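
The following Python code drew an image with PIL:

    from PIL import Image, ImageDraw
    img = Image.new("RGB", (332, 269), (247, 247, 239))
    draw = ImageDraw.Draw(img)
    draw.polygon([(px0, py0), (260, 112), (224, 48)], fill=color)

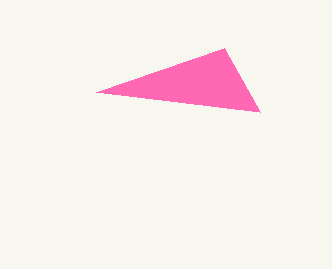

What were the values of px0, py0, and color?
px0 = 96; py0 = 92; color = 'hotpink'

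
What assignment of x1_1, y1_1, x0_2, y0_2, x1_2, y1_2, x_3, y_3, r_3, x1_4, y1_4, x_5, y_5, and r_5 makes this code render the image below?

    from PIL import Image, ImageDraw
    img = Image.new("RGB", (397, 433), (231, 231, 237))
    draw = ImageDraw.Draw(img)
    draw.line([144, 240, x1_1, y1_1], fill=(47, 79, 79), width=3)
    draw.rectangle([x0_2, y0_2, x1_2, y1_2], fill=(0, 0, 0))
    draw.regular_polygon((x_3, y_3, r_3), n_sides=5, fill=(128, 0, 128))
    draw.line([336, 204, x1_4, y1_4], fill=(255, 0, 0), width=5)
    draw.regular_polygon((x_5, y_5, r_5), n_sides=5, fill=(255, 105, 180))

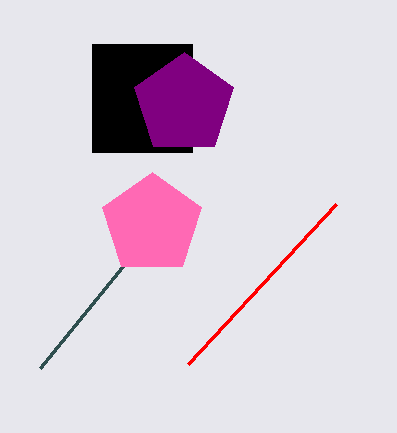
x1_1 = 40, y1_1 = 368, x0_2 = 92, y0_2 = 44, x1_2 = 192, y1_2 = 152, x_3 = 184, y_3 = 104, r_3 = 52, x1_4 = 188, y1_4 = 364, x_5 = 152, y_5 = 224, r_5 = 52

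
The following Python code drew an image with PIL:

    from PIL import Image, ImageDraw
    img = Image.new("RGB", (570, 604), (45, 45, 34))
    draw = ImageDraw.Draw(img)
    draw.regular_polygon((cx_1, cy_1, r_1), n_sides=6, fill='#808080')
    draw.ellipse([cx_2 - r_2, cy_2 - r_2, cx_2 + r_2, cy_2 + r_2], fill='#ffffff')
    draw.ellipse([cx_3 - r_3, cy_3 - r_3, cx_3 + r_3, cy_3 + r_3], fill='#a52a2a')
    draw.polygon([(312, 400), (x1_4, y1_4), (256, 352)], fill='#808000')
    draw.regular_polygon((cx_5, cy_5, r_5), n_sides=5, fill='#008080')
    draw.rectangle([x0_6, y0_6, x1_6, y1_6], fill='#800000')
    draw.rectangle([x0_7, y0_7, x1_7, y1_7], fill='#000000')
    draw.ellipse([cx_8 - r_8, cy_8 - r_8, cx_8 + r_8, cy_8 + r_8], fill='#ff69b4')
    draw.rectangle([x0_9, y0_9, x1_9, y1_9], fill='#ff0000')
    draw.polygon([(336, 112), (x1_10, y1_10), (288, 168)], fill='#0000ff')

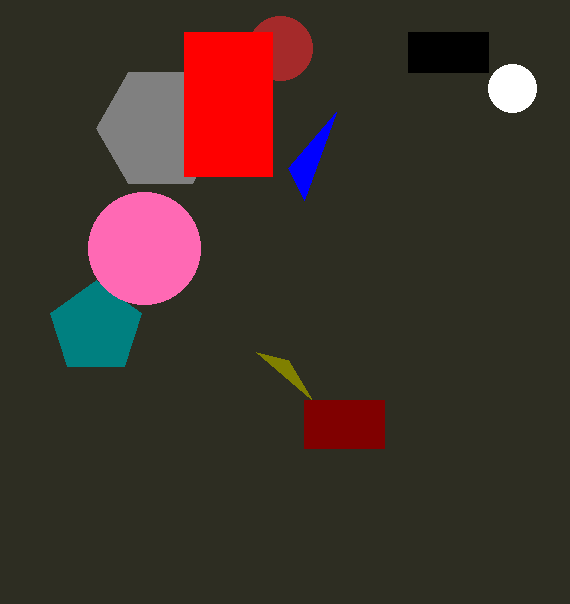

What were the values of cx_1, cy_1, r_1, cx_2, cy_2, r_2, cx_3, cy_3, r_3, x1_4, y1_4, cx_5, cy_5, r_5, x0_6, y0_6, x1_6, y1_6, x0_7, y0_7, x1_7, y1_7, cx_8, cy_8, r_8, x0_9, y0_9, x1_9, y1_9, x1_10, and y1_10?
cx_1 = 160
cy_1 = 128
r_1 = 64
cx_2 = 512
cy_2 = 88
r_2 = 24
cx_3 = 280
cy_3 = 48
r_3 = 32
x1_4 = 288
y1_4 = 360
cx_5 = 96
cy_5 = 328
r_5 = 48
x0_6 = 304
y0_6 = 400
x1_6 = 384
y1_6 = 448
x0_7 = 408
y0_7 = 32
x1_7 = 488
y1_7 = 72
cx_8 = 144
cy_8 = 248
r_8 = 56
x0_9 = 184
y0_9 = 32
x1_9 = 272
y1_9 = 176
x1_10 = 304
y1_10 = 200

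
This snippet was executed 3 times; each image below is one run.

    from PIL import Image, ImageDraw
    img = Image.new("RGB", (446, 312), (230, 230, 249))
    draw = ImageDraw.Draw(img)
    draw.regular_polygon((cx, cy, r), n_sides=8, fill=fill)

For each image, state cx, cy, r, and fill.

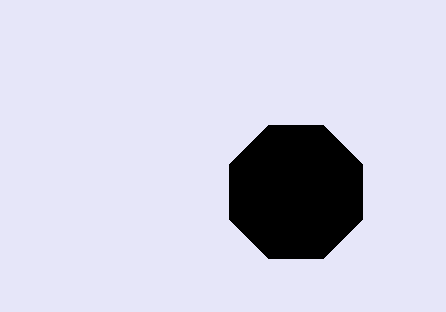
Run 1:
cx = 296
cy = 192
r = 72
fill = 'black'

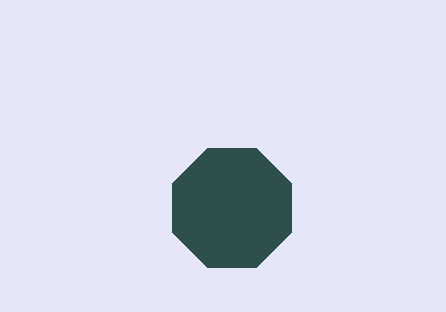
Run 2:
cx = 232, cy = 208, r = 64, fill = 'darkslategray'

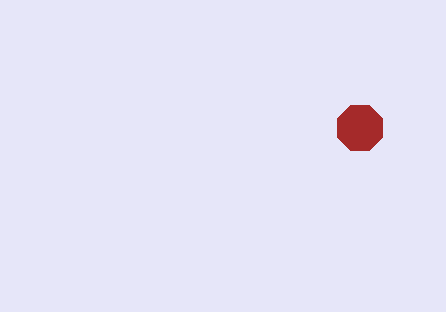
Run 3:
cx = 360, cy = 128, r = 24, fill = 'brown'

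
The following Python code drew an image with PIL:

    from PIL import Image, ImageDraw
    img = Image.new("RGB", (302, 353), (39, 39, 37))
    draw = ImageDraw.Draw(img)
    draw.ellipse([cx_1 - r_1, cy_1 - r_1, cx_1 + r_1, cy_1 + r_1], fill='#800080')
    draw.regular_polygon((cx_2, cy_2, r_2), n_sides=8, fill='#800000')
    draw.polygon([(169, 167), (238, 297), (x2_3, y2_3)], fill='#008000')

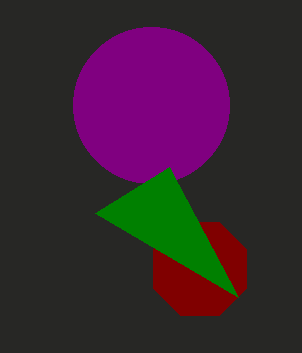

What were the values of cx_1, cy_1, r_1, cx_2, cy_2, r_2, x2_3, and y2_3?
cx_1 = 151; cy_1 = 105; r_1 = 78; cx_2 = 200; cy_2 = 269; r_2 = 50; x2_3 = 95; y2_3 = 213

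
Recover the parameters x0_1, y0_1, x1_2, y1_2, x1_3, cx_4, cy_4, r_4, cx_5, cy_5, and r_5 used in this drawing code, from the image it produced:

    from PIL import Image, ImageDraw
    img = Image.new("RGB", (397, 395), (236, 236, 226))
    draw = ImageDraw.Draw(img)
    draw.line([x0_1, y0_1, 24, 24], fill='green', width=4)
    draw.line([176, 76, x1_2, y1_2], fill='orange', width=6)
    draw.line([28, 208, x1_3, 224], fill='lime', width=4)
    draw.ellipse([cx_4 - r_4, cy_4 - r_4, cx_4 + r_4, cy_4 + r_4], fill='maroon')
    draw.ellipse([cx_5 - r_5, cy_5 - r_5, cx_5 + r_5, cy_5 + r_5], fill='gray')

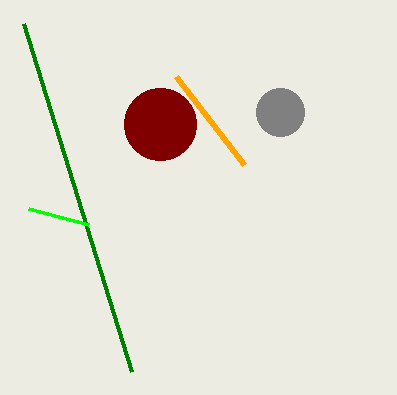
x0_1 = 132, y0_1 = 372, x1_2 = 244, y1_2 = 164, x1_3 = 88, cx_4 = 160, cy_4 = 124, r_4 = 36, cx_5 = 280, cy_5 = 112, r_5 = 24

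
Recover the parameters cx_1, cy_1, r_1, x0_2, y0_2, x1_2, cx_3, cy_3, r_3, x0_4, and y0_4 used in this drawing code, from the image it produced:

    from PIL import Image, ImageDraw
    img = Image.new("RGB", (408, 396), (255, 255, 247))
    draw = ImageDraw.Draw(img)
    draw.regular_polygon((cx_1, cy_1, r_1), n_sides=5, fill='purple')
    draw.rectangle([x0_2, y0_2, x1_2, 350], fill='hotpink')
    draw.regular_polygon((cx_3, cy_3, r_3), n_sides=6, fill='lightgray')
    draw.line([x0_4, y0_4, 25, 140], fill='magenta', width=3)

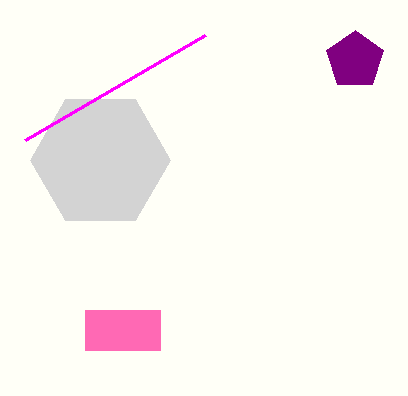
cx_1 = 355
cy_1 = 60
r_1 = 30
x0_2 = 85
y0_2 = 310
x1_2 = 160
cx_3 = 100
cy_3 = 160
r_3 = 70
x0_4 = 205
y0_4 = 35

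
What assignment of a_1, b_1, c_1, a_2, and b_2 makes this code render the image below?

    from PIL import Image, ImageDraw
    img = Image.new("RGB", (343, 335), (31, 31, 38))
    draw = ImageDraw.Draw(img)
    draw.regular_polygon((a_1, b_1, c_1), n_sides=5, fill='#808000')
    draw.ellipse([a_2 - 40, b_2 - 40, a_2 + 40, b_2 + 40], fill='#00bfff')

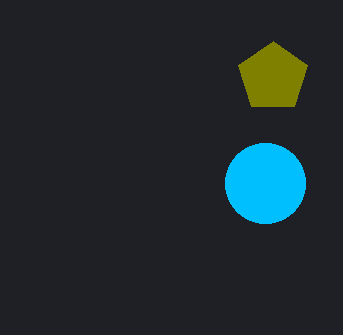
a_1 = 273
b_1 = 77
c_1 = 36
a_2 = 265
b_2 = 183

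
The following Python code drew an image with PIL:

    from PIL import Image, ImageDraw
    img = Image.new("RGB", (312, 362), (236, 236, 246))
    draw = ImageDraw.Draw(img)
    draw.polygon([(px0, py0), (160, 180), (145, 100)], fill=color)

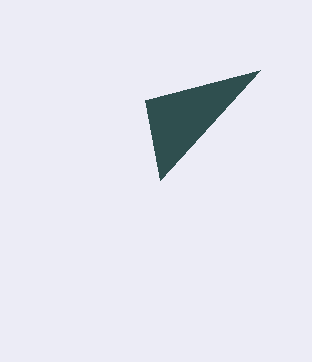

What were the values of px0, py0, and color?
px0 = 260; py0 = 70; color = 'darkslategray'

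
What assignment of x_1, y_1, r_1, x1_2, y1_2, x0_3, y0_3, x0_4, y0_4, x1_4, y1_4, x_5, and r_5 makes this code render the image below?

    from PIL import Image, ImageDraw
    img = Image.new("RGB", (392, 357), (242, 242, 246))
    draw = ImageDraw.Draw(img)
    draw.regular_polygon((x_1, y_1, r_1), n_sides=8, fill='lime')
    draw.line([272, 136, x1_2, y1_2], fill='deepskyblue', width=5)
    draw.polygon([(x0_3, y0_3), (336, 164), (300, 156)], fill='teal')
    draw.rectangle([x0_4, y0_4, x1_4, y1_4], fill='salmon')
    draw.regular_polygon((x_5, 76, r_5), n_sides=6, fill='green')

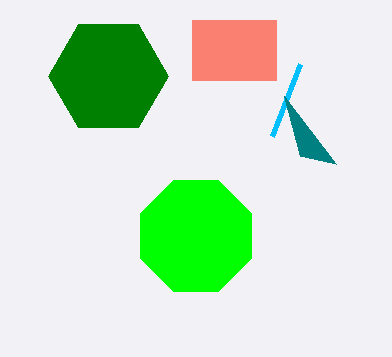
x_1 = 196
y_1 = 236
r_1 = 60
x1_2 = 300
y1_2 = 64
x0_3 = 284
y0_3 = 96
x0_4 = 192
y0_4 = 20
x1_4 = 276
y1_4 = 80
x_5 = 108
r_5 = 60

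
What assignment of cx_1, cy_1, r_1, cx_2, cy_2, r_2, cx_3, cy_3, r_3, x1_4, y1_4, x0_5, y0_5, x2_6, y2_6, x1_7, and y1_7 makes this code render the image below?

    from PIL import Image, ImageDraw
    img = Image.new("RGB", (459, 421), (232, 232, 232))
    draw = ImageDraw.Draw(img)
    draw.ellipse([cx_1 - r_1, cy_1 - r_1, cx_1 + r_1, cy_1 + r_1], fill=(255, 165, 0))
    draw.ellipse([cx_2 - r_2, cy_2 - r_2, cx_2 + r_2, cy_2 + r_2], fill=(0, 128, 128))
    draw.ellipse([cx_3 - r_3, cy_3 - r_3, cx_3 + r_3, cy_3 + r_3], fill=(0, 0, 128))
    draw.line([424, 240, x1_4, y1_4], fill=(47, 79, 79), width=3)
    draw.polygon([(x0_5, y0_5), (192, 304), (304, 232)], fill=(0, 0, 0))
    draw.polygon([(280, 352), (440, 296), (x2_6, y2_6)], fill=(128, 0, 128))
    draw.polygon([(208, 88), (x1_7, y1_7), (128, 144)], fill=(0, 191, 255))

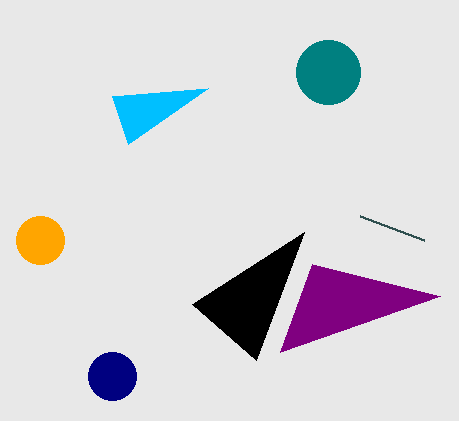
cx_1 = 40; cy_1 = 240; r_1 = 24; cx_2 = 328; cy_2 = 72; r_2 = 32; cx_3 = 112; cy_3 = 376; r_3 = 24; x1_4 = 360; y1_4 = 216; x0_5 = 256; y0_5 = 360; x2_6 = 312; y2_6 = 264; x1_7 = 112; y1_7 = 96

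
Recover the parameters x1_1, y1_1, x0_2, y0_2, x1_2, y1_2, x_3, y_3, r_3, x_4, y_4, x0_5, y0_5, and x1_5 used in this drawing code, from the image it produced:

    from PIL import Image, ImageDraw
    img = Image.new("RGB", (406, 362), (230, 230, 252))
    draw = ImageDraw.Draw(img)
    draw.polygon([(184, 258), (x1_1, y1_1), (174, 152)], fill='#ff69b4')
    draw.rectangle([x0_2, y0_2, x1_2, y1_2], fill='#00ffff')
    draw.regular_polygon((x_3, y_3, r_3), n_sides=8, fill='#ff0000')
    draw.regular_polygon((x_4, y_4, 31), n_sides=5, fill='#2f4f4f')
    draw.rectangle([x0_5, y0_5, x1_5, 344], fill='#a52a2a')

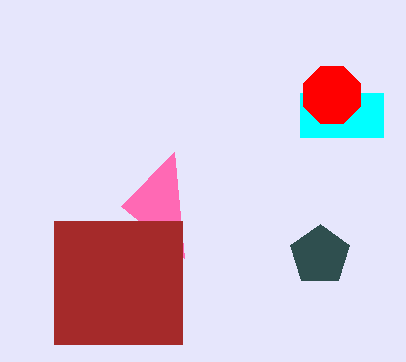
x1_1 = 121; y1_1 = 206; x0_2 = 300; y0_2 = 93; x1_2 = 383; y1_2 = 137; x_3 = 332; y_3 = 95; r_3 = 31; x_4 = 320; y_4 = 255; x0_5 = 54; y0_5 = 221; x1_5 = 182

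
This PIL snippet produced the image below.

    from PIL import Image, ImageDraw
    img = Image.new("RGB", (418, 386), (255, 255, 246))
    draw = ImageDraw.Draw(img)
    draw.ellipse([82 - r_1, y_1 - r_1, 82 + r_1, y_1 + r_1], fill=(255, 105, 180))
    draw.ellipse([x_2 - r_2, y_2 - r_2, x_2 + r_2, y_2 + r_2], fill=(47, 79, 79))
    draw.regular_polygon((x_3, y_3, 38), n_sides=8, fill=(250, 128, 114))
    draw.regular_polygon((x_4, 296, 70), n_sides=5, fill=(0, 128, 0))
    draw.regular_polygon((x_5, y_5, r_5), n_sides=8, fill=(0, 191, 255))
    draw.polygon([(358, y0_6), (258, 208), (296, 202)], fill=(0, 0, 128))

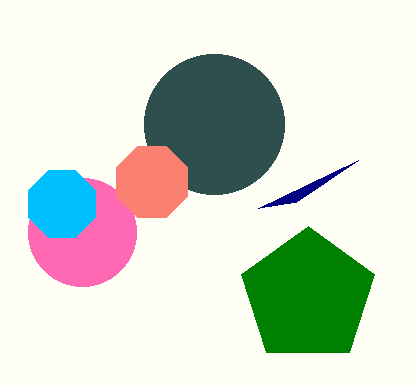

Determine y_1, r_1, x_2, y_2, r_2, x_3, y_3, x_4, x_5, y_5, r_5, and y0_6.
y_1 = 232; r_1 = 54; x_2 = 214; y_2 = 124; r_2 = 70; x_3 = 152; y_3 = 182; x_4 = 308; x_5 = 62; y_5 = 204; r_5 = 36; y0_6 = 160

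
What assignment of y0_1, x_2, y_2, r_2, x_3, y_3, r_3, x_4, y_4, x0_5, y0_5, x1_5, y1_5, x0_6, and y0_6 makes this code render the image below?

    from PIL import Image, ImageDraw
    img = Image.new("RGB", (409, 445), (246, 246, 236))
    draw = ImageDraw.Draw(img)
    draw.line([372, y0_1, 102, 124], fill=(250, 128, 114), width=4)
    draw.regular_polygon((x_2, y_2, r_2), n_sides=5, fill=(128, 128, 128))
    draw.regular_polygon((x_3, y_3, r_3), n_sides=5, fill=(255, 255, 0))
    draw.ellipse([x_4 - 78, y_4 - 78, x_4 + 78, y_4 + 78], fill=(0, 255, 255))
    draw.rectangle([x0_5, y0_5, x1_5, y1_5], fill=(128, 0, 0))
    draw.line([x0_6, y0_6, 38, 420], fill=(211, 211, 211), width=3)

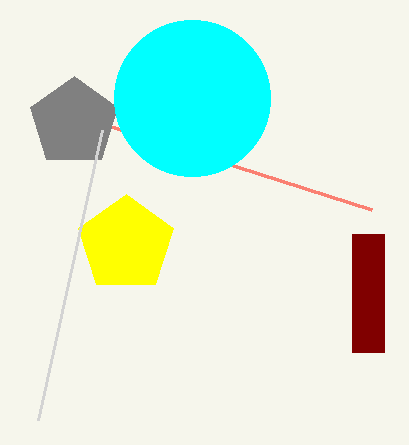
y0_1 = 210; x_2 = 74; y_2 = 122; r_2 = 46; x_3 = 126; y_3 = 244; r_3 = 50; x_4 = 192; y_4 = 98; x0_5 = 352; y0_5 = 234; x1_5 = 384; y1_5 = 352; x0_6 = 102; y0_6 = 130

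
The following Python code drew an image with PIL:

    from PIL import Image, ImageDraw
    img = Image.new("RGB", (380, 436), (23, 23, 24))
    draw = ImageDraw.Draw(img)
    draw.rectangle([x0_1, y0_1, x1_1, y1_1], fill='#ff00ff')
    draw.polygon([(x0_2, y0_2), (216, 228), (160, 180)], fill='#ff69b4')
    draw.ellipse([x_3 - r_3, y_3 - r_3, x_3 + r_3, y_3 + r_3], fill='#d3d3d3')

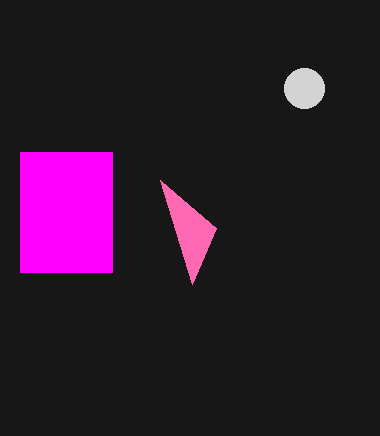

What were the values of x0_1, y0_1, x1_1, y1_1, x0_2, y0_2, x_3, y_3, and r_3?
x0_1 = 20
y0_1 = 152
x1_1 = 112
y1_1 = 272
x0_2 = 192
y0_2 = 284
x_3 = 304
y_3 = 88
r_3 = 20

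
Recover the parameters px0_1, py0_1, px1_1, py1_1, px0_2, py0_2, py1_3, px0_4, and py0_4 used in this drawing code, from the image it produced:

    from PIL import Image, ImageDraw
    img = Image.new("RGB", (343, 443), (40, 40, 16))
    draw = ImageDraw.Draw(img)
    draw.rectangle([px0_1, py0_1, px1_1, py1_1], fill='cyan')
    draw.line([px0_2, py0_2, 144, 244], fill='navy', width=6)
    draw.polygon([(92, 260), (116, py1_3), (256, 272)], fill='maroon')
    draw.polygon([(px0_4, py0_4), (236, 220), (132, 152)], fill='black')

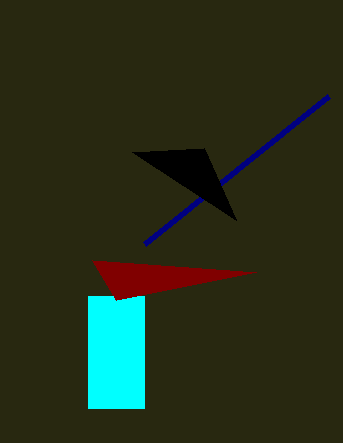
px0_1 = 88, py0_1 = 296, px1_1 = 144, py1_1 = 408, px0_2 = 328, py0_2 = 96, py1_3 = 300, px0_4 = 204, py0_4 = 148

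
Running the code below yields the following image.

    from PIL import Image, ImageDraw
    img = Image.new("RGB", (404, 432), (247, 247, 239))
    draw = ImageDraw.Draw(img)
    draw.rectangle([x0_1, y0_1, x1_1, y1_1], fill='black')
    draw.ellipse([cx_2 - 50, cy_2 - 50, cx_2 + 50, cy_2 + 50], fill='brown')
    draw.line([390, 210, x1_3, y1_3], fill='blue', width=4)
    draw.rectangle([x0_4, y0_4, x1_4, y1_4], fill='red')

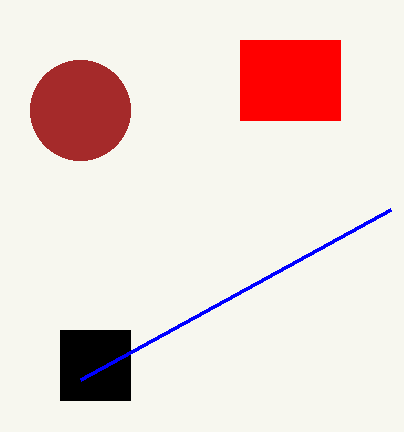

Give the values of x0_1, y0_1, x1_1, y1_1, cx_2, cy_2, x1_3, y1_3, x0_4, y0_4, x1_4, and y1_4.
x0_1 = 60
y0_1 = 330
x1_1 = 130
y1_1 = 400
cx_2 = 80
cy_2 = 110
x1_3 = 80
y1_3 = 380
x0_4 = 240
y0_4 = 40
x1_4 = 340
y1_4 = 120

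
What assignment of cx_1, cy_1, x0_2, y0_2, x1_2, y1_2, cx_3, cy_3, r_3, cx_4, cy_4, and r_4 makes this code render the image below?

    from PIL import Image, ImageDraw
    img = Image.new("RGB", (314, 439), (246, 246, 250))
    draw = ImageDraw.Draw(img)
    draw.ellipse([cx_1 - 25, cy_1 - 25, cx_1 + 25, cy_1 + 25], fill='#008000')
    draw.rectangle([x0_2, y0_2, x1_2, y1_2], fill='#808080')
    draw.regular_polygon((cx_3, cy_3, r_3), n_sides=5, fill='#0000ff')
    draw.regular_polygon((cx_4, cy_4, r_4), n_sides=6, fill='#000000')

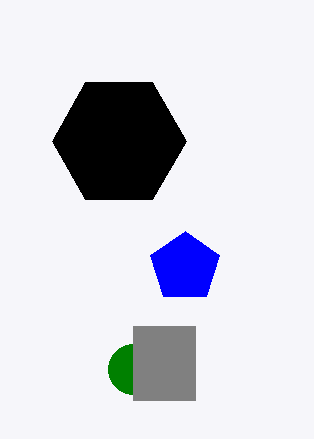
cx_1 = 133
cy_1 = 369
x0_2 = 133
y0_2 = 326
x1_2 = 195
y1_2 = 400
cx_3 = 185
cy_3 = 267
r_3 = 36
cx_4 = 119
cy_4 = 141
r_4 = 67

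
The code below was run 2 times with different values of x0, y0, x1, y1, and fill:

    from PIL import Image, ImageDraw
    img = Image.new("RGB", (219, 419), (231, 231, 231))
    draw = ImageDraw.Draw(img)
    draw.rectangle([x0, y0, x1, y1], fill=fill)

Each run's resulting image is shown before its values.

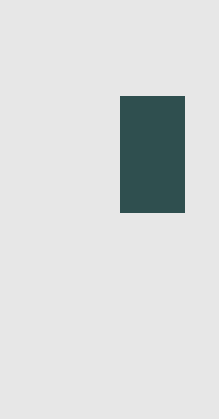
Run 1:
x0 = 120, y0 = 96, x1 = 184, y1 = 212, fill = 'darkslategray'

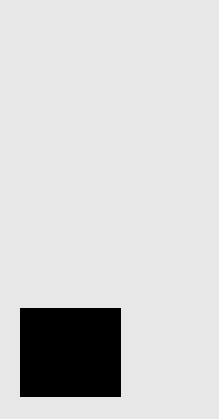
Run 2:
x0 = 20
y0 = 308
x1 = 120
y1 = 396
fill = 'black'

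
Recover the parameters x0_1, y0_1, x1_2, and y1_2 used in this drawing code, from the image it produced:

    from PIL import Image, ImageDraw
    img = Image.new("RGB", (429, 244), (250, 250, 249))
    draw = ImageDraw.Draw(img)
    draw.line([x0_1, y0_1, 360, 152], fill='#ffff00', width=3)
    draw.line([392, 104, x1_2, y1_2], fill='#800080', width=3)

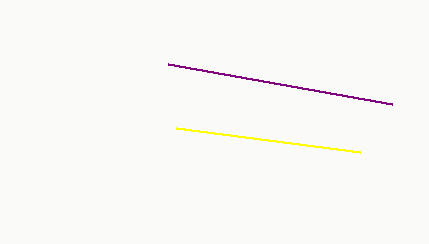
x0_1 = 176
y0_1 = 128
x1_2 = 168
y1_2 = 64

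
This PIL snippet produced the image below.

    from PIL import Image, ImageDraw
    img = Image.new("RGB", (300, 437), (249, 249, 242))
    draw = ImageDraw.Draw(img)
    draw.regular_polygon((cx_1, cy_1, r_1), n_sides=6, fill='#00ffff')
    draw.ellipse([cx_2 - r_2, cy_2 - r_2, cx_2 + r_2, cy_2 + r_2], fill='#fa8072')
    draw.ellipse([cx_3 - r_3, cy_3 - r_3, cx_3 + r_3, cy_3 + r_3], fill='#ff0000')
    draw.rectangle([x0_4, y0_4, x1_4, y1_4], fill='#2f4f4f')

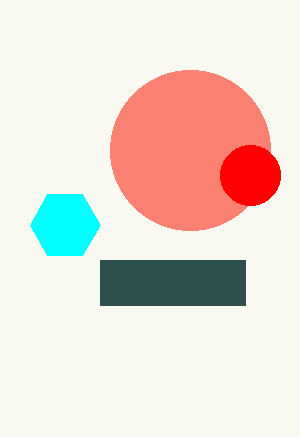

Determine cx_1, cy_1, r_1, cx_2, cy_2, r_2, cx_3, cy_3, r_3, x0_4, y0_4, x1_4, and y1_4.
cx_1 = 65
cy_1 = 225
r_1 = 35
cx_2 = 190
cy_2 = 150
r_2 = 80
cx_3 = 250
cy_3 = 175
r_3 = 30
x0_4 = 100
y0_4 = 260
x1_4 = 245
y1_4 = 305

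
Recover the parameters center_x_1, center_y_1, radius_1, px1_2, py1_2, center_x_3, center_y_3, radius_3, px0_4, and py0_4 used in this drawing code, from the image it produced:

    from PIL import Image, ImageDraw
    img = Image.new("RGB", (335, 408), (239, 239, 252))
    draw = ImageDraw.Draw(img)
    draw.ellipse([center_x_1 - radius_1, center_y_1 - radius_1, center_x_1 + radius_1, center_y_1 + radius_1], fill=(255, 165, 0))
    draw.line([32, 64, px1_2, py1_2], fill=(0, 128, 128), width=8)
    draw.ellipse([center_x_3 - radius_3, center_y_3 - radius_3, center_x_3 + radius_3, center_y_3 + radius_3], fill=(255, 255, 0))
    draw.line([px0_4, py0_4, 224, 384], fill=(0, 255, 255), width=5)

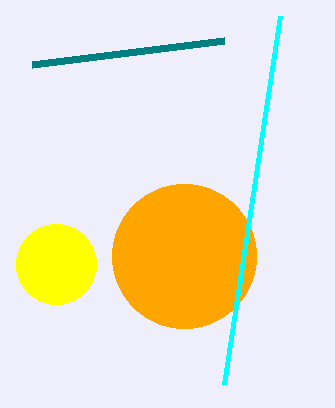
center_x_1 = 184; center_y_1 = 256; radius_1 = 72; px1_2 = 224; py1_2 = 40; center_x_3 = 56; center_y_3 = 264; radius_3 = 40; px0_4 = 280; py0_4 = 16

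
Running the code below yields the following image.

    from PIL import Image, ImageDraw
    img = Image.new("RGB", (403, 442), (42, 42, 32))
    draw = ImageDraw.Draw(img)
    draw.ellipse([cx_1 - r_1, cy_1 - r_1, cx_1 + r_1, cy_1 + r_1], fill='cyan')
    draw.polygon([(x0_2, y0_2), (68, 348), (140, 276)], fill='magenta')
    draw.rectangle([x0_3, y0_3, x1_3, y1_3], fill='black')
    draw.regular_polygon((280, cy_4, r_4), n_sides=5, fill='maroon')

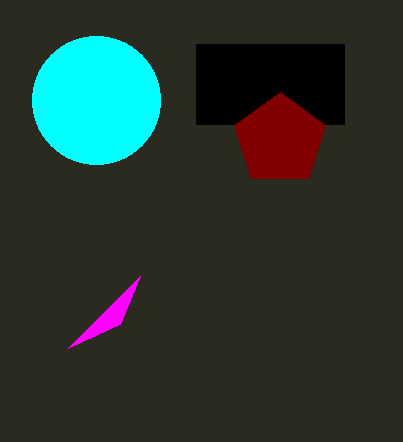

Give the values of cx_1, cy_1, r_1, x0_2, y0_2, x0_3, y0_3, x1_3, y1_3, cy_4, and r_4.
cx_1 = 96, cy_1 = 100, r_1 = 64, x0_2 = 120, y0_2 = 324, x0_3 = 196, y0_3 = 44, x1_3 = 344, y1_3 = 124, cy_4 = 140, r_4 = 48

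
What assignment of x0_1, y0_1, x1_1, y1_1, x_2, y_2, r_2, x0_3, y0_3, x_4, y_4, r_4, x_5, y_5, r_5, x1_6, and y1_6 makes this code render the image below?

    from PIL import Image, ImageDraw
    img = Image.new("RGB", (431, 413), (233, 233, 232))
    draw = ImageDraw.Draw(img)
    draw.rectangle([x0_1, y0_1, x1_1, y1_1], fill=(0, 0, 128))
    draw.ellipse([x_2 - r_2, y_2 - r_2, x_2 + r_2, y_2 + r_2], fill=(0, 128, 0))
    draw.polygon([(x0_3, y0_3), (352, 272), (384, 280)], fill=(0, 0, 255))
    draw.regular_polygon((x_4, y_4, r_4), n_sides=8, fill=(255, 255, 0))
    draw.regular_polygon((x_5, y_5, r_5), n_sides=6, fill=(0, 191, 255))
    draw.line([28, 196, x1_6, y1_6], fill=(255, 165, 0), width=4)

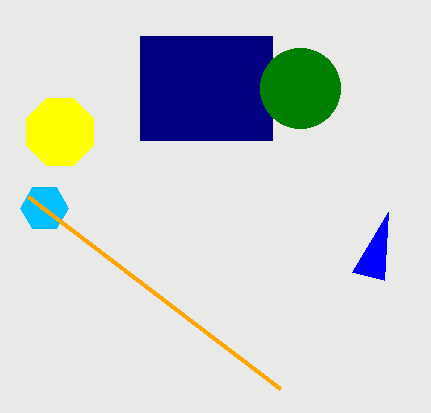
x0_1 = 140
y0_1 = 36
x1_1 = 272
y1_1 = 140
x_2 = 300
y_2 = 88
r_2 = 40
x0_3 = 388
y0_3 = 212
x_4 = 60
y_4 = 132
r_4 = 36
x_5 = 44
y_5 = 208
r_5 = 24
x1_6 = 280
y1_6 = 388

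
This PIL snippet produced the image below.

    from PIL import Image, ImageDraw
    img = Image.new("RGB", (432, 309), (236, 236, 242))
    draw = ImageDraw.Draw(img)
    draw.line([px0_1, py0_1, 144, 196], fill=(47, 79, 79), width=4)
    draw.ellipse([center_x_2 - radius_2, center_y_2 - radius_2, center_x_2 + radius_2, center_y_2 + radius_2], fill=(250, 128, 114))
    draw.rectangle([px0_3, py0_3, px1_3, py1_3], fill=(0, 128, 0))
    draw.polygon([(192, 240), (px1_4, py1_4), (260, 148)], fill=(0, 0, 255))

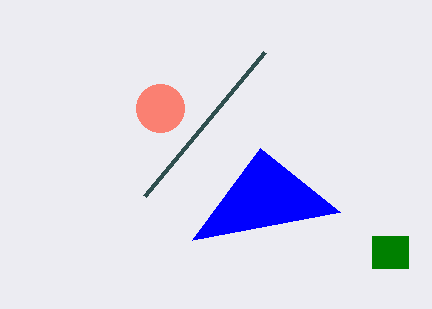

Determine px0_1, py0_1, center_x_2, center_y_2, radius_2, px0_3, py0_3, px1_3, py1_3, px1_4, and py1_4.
px0_1 = 264, py0_1 = 52, center_x_2 = 160, center_y_2 = 108, radius_2 = 24, px0_3 = 372, py0_3 = 236, px1_3 = 408, py1_3 = 268, px1_4 = 340, py1_4 = 212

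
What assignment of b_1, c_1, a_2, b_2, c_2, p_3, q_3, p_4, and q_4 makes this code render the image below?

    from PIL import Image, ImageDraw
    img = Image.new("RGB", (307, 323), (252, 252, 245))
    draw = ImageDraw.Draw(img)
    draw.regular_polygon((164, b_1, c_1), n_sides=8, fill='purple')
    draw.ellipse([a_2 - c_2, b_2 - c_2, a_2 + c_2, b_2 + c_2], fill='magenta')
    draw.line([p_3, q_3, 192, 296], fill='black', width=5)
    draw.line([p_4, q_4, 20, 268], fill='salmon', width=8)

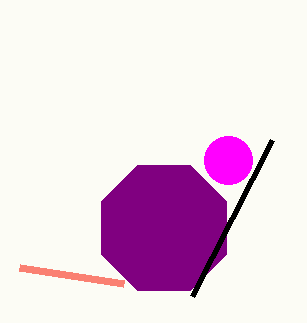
b_1 = 228; c_1 = 68; a_2 = 228; b_2 = 160; c_2 = 24; p_3 = 272; q_3 = 140; p_4 = 124; q_4 = 284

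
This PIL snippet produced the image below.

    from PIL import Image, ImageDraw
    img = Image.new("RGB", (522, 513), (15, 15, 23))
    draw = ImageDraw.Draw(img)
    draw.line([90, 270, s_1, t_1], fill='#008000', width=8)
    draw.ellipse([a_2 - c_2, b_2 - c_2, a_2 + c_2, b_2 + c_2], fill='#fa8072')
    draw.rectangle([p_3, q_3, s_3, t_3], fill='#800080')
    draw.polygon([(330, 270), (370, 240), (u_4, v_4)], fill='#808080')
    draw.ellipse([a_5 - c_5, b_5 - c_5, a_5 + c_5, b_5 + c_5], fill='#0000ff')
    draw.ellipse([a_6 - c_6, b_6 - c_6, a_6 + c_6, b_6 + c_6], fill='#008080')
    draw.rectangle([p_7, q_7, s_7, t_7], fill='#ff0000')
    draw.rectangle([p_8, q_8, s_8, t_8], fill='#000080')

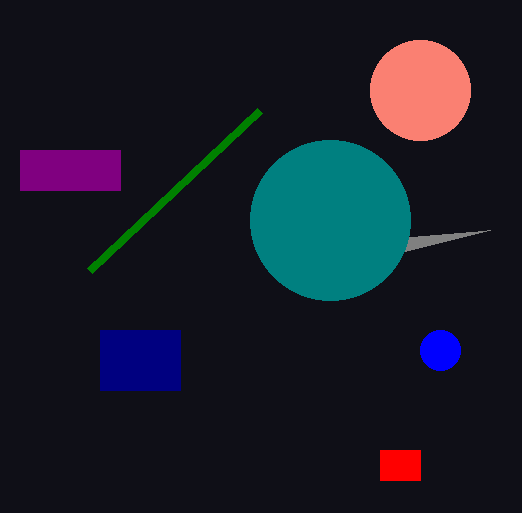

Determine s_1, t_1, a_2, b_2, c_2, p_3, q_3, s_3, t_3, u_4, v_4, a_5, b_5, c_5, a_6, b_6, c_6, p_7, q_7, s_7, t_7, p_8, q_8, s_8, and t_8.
s_1 = 260; t_1 = 110; a_2 = 420; b_2 = 90; c_2 = 50; p_3 = 20; q_3 = 150; s_3 = 120; t_3 = 190; u_4 = 490; v_4 = 230; a_5 = 440; b_5 = 350; c_5 = 20; a_6 = 330; b_6 = 220; c_6 = 80; p_7 = 380; q_7 = 450; s_7 = 420; t_7 = 480; p_8 = 100; q_8 = 330; s_8 = 180; t_8 = 390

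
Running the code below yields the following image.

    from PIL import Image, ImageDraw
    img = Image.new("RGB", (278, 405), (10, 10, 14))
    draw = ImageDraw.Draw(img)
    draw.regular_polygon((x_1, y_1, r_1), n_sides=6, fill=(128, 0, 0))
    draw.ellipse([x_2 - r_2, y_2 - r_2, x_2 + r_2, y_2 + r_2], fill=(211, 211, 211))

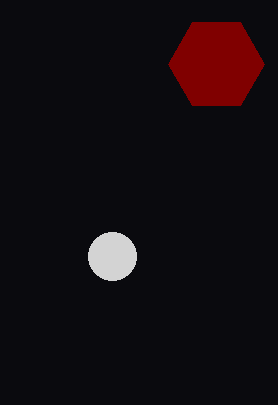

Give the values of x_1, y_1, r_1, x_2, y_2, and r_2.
x_1 = 216, y_1 = 64, r_1 = 48, x_2 = 112, y_2 = 256, r_2 = 24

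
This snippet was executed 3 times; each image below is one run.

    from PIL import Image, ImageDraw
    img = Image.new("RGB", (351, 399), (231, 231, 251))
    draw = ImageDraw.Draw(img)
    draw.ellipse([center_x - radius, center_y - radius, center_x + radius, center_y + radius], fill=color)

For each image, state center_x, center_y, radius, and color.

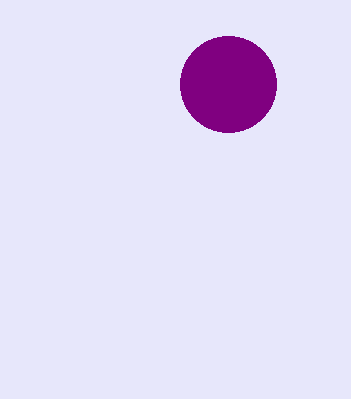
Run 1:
center_x = 228, center_y = 84, radius = 48, color = 'purple'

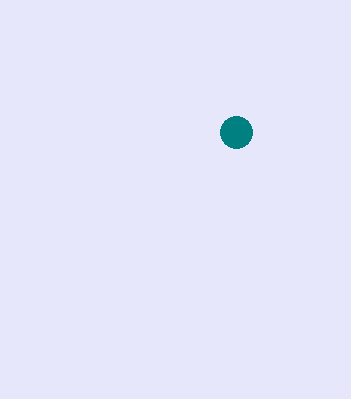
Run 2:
center_x = 236
center_y = 132
radius = 16
color = 'teal'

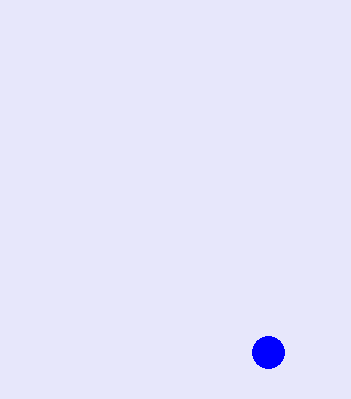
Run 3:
center_x = 268, center_y = 352, radius = 16, color = 'blue'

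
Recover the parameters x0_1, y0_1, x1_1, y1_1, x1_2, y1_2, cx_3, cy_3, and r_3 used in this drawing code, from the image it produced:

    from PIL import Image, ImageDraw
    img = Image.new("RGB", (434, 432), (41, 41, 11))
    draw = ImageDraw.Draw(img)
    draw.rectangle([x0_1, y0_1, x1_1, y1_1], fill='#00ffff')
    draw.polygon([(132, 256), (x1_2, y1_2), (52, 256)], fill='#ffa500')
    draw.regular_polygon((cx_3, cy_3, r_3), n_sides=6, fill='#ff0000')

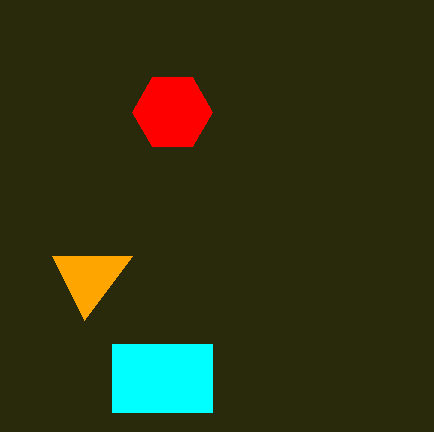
x0_1 = 112
y0_1 = 344
x1_1 = 212
y1_1 = 412
x1_2 = 84
y1_2 = 320
cx_3 = 172
cy_3 = 112
r_3 = 40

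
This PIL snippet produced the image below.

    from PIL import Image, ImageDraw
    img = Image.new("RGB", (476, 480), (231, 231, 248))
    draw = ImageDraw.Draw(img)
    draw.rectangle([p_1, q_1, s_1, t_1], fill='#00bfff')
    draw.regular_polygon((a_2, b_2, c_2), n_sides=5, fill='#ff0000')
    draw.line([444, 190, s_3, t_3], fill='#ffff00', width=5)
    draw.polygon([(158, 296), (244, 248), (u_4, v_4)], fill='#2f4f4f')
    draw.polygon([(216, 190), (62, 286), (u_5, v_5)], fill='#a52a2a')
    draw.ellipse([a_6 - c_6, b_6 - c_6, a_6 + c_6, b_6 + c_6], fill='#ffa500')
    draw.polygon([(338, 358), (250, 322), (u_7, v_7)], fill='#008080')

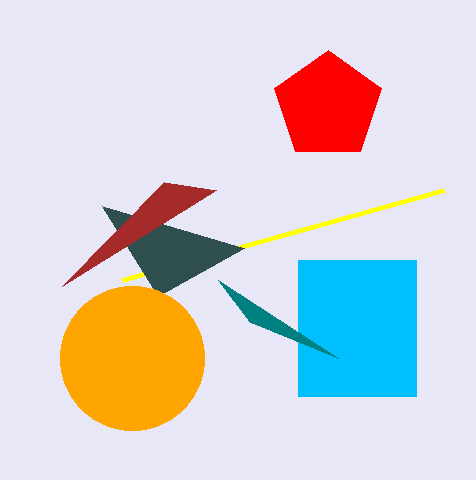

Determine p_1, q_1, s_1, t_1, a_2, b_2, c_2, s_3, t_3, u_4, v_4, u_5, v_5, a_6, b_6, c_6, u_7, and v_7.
p_1 = 298; q_1 = 260; s_1 = 416; t_1 = 396; a_2 = 328; b_2 = 106; c_2 = 56; s_3 = 122; t_3 = 280; u_4 = 102; v_4 = 206; u_5 = 164; v_5 = 182; a_6 = 132; b_6 = 358; c_6 = 72; u_7 = 218; v_7 = 280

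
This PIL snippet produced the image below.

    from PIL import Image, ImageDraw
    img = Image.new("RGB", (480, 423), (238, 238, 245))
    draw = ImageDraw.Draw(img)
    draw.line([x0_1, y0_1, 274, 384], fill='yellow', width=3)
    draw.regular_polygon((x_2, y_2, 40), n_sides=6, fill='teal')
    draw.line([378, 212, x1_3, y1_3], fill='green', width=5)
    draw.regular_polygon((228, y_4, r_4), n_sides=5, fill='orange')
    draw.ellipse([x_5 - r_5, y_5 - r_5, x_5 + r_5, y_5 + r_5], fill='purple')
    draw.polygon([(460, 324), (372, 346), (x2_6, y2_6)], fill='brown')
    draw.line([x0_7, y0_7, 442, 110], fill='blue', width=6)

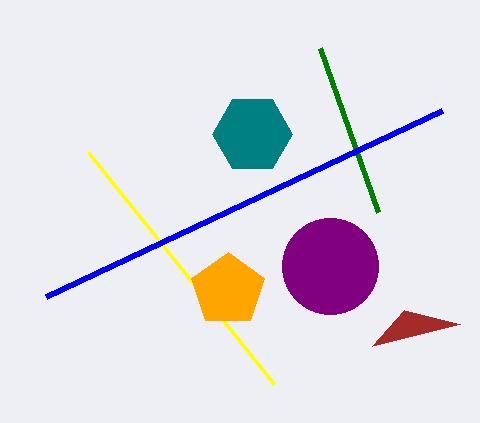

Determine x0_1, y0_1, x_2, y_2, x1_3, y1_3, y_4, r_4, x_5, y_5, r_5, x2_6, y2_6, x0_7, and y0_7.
x0_1 = 88
y0_1 = 152
x_2 = 252
y_2 = 134
x1_3 = 320
y1_3 = 48
y_4 = 290
r_4 = 38
x_5 = 330
y_5 = 266
r_5 = 48
x2_6 = 404
y2_6 = 310
x0_7 = 46
y0_7 = 296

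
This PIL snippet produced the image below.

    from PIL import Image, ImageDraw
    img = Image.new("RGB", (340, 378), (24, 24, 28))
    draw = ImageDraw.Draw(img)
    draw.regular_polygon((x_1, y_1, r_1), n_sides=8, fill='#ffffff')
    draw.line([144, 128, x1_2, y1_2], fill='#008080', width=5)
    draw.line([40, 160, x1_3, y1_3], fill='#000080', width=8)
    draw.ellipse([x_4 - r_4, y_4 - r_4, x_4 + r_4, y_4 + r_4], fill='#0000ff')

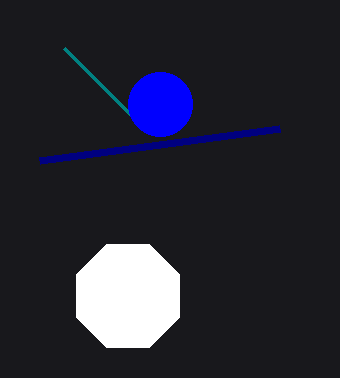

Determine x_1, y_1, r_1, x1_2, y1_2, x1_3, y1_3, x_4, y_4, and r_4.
x_1 = 128
y_1 = 296
r_1 = 56
x1_2 = 64
y1_2 = 48
x1_3 = 280
y1_3 = 128
x_4 = 160
y_4 = 104
r_4 = 32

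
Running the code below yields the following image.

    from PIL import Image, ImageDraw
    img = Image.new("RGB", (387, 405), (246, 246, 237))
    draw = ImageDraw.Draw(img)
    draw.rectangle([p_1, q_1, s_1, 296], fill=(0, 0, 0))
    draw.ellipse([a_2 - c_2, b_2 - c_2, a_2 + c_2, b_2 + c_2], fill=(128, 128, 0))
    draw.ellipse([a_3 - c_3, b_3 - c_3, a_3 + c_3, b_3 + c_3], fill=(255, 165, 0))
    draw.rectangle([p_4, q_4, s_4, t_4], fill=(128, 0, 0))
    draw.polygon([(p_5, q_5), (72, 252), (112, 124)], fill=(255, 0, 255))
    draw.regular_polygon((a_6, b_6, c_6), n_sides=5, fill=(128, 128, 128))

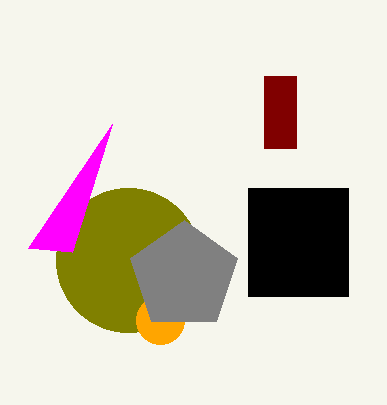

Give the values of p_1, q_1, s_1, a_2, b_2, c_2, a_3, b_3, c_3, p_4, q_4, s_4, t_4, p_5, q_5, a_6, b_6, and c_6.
p_1 = 248; q_1 = 188; s_1 = 348; a_2 = 128; b_2 = 260; c_2 = 72; a_3 = 160; b_3 = 320; c_3 = 24; p_4 = 264; q_4 = 76; s_4 = 296; t_4 = 148; p_5 = 28; q_5 = 248; a_6 = 184; b_6 = 276; c_6 = 56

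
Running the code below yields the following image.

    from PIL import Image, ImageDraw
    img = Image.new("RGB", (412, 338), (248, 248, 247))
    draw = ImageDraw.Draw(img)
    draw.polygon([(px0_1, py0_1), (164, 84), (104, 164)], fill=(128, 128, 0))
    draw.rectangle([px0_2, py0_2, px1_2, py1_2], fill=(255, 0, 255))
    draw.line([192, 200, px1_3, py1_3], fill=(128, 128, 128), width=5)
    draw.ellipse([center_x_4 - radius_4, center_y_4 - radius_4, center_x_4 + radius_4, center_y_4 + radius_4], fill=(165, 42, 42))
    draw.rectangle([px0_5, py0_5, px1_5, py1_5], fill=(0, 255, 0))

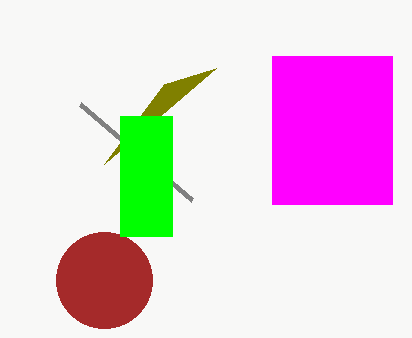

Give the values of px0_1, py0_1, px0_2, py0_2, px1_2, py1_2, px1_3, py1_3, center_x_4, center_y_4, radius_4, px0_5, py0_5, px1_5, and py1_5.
px0_1 = 216; py0_1 = 68; px0_2 = 272; py0_2 = 56; px1_2 = 392; py1_2 = 204; px1_3 = 80; py1_3 = 104; center_x_4 = 104; center_y_4 = 280; radius_4 = 48; px0_5 = 120; py0_5 = 116; px1_5 = 172; py1_5 = 236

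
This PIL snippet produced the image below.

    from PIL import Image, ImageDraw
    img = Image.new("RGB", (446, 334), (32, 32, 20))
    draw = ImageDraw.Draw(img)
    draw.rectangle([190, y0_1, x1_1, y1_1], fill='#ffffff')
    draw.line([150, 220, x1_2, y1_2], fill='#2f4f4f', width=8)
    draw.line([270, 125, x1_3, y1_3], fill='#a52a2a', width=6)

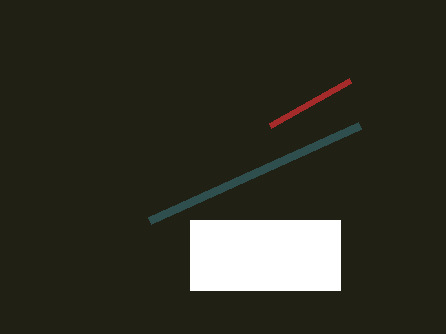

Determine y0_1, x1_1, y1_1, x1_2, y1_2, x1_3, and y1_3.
y0_1 = 220, x1_1 = 340, y1_1 = 290, x1_2 = 360, y1_2 = 125, x1_3 = 350, y1_3 = 80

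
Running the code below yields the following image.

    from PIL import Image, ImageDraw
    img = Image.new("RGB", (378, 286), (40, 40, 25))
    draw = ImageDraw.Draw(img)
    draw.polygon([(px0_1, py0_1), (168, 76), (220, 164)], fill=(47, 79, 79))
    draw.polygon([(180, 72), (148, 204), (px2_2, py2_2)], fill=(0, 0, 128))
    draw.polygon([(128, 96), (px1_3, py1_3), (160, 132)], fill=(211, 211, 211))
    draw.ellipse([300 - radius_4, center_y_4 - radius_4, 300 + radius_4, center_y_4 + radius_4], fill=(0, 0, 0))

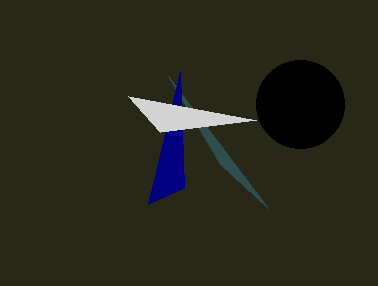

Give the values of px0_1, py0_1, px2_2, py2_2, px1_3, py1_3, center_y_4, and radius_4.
px0_1 = 268, py0_1 = 208, px2_2 = 184, py2_2 = 188, px1_3 = 256, py1_3 = 120, center_y_4 = 104, radius_4 = 44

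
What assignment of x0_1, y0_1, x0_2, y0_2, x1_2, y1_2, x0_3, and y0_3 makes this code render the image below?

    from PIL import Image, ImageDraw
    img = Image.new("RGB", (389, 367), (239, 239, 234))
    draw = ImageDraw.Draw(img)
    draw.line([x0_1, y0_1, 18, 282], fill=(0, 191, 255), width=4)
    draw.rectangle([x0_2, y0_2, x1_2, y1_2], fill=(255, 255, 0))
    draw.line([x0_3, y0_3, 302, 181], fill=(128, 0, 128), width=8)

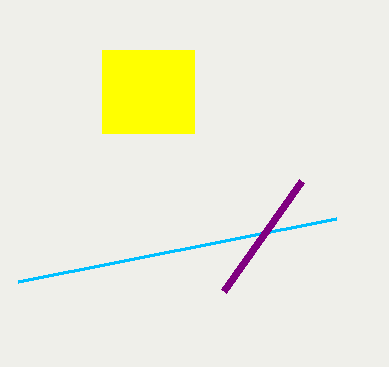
x0_1 = 336
y0_1 = 219
x0_2 = 102
y0_2 = 50
x1_2 = 194
y1_2 = 133
x0_3 = 224
y0_3 = 291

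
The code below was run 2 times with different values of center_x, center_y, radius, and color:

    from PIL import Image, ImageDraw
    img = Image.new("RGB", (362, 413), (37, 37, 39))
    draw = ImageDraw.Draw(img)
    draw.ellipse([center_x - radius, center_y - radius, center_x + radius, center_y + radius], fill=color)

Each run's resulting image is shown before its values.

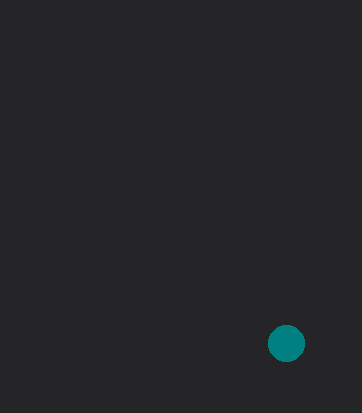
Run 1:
center_x = 286; center_y = 343; radius = 18; color = 'teal'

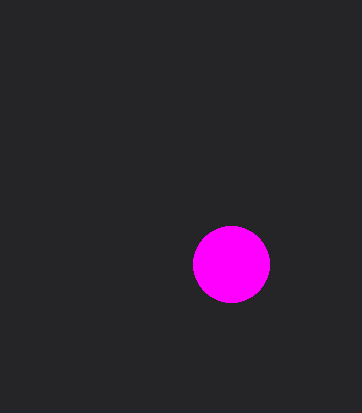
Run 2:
center_x = 231; center_y = 264; radius = 38; color = 'magenta'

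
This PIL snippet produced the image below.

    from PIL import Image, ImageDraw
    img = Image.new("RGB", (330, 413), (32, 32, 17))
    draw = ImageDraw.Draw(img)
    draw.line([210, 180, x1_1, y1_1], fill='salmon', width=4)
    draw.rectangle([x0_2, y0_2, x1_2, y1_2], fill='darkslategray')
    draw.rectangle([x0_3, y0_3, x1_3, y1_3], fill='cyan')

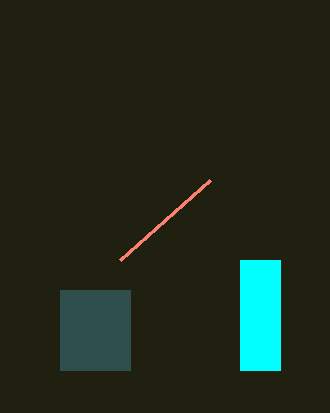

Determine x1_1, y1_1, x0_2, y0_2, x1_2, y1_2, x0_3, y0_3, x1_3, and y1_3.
x1_1 = 120
y1_1 = 260
x0_2 = 60
y0_2 = 290
x1_2 = 130
y1_2 = 370
x0_3 = 240
y0_3 = 260
x1_3 = 280
y1_3 = 370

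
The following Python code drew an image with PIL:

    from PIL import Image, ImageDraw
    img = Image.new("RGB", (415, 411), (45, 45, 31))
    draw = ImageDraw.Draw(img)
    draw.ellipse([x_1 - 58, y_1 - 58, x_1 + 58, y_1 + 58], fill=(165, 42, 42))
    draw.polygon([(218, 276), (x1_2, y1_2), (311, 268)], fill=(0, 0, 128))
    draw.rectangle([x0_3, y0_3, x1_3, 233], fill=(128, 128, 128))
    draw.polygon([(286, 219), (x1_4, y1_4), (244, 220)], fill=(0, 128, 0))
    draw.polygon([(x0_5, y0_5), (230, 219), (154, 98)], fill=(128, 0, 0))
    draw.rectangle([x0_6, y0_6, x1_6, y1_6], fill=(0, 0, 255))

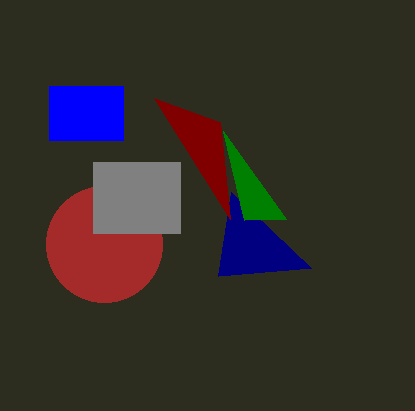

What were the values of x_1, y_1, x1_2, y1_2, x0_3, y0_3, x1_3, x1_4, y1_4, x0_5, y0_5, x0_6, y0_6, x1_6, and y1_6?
x_1 = 104, y_1 = 244, x1_2 = 231, y1_2 = 192, x0_3 = 93, y0_3 = 162, x1_3 = 180, x1_4 = 223, y1_4 = 131, x0_5 = 220, y0_5 = 122, x0_6 = 49, y0_6 = 86, x1_6 = 123, y1_6 = 140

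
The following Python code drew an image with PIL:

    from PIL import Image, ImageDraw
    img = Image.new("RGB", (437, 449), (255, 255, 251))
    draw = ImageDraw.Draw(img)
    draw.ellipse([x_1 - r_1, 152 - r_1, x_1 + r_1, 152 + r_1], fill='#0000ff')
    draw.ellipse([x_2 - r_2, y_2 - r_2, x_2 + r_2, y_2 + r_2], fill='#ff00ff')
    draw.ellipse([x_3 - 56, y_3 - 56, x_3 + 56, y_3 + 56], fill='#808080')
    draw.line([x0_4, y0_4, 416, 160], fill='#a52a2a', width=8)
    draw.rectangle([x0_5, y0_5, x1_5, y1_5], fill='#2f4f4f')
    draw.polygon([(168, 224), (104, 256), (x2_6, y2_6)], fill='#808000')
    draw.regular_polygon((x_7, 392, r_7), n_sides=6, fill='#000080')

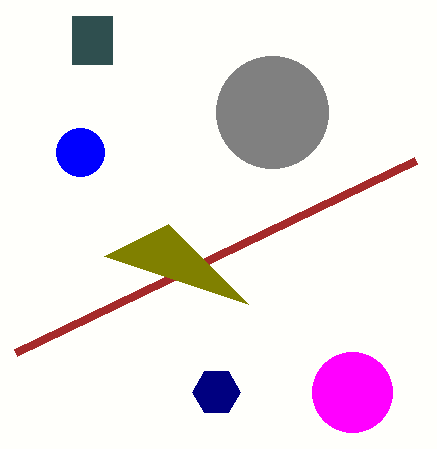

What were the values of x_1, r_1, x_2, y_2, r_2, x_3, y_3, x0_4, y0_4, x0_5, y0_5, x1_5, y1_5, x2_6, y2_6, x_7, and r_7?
x_1 = 80
r_1 = 24
x_2 = 352
y_2 = 392
r_2 = 40
x_3 = 272
y_3 = 112
x0_4 = 16
y0_4 = 352
x0_5 = 72
y0_5 = 16
x1_5 = 112
y1_5 = 64
x2_6 = 248
y2_6 = 304
x_7 = 216
r_7 = 24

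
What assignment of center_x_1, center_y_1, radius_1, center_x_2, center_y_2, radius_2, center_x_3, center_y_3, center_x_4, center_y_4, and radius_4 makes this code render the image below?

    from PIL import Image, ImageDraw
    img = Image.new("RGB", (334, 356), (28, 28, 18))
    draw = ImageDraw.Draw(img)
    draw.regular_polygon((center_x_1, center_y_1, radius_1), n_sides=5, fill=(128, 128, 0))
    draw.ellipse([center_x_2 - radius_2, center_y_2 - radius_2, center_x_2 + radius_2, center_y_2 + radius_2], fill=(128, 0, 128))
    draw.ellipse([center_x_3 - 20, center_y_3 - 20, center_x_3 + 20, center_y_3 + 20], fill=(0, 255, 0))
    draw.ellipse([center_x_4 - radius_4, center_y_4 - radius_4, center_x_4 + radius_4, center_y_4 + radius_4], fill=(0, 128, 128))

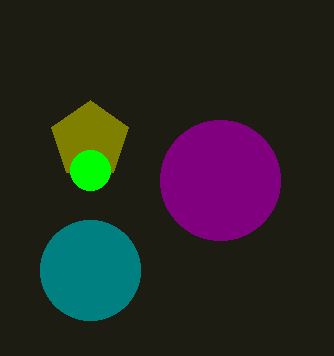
center_x_1 = 90; center_y_1 = 140; radius_1 = 40; center_x_2 = 220; center_y_2 = 180; radius_2 = 60; center_x_3 = 90; center_y_3 = 170; center_x_4 = 90; center_y_4 = 270; radius_4 = 50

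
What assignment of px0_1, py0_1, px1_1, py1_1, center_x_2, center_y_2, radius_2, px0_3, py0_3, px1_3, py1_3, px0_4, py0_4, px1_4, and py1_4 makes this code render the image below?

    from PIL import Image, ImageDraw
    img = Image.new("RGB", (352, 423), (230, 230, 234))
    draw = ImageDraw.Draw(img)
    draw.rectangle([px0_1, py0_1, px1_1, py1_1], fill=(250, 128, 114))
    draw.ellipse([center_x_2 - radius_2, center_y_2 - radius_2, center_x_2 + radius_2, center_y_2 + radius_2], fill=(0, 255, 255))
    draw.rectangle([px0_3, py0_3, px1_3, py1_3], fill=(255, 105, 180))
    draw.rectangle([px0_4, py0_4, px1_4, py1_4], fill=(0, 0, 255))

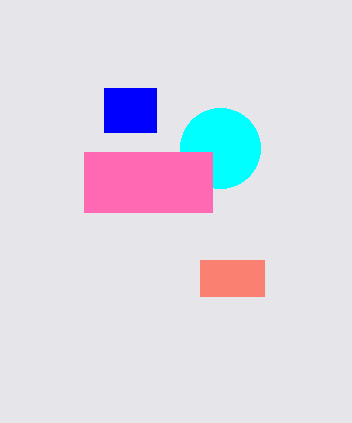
px0_1 = 200
py0_1 = 260
px1_1 = 264
py1_1 = 296
center_x_2 = 220
center_y_2 = 148
radius_2 = 40
px0_3 = 84
py0_3 = 152
px1_3 = 212
py1_3 = 212
px0_4 = 104
py0_4 = 88
px1_4 = 156
py1_4 = 132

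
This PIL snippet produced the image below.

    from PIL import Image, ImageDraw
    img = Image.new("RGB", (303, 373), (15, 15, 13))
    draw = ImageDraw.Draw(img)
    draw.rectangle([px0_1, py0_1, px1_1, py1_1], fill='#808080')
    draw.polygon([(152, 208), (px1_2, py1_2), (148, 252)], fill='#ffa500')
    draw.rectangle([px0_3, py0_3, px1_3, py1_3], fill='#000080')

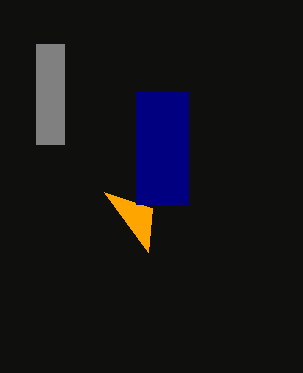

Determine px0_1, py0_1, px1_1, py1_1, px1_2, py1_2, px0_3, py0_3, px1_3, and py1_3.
px0_1 = 36; py0_1 = 44; px1_1 = 64; py1_1 = 144; px1_2 = 104; py1_2 = 192; px0_3 = 136; py0_3 = 92; px1_3 = 188; py1_3 = 204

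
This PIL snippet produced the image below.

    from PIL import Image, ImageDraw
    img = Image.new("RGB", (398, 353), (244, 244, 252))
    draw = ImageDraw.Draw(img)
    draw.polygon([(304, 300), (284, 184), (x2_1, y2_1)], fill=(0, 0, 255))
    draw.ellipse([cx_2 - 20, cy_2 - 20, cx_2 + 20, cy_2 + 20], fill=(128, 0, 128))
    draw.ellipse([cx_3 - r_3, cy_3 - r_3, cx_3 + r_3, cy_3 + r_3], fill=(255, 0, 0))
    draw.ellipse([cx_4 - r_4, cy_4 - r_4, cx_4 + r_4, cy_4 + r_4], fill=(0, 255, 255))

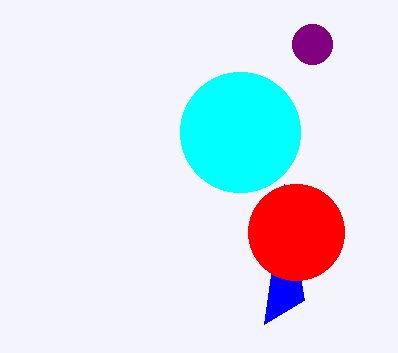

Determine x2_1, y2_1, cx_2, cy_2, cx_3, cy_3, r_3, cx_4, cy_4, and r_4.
x2_1 = 264
y2_1 = 324
cx_2 = 312
cy_2 = 44
cx_3 = 296
cy_3 = 232
r_3 = 48
cx_4 = 240
cy_4 = 132
r_4 = 60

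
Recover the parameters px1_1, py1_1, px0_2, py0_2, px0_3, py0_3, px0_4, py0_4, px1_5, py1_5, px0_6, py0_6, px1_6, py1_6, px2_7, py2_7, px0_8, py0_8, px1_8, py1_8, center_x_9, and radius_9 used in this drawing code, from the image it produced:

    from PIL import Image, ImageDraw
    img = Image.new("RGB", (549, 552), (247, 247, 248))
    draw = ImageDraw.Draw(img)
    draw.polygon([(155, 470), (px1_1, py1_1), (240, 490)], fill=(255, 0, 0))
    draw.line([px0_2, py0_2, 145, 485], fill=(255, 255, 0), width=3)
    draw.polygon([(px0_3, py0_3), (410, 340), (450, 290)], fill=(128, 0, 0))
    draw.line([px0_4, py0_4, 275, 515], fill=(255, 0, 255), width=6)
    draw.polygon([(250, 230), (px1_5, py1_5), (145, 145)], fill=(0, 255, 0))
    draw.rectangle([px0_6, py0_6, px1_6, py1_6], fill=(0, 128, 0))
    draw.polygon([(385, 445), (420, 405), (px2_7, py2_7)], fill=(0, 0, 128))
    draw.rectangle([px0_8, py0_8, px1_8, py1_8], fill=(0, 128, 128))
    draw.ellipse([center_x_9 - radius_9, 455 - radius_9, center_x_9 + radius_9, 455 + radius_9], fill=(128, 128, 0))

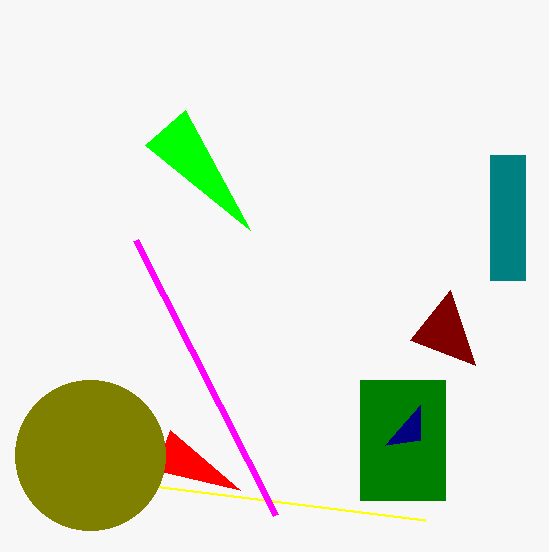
px1_1 = 170
py1_1 = 430
px0_2 = 425
py0_2 = 520
px0_3 = 475
py0_3 = 365
px0_4 = 135
py0_4 = 240
px1_5 = 185
py1_5 = 110
px0_6 = 360
py0_6 = 380
px1_6 = 445
py1_6 = 500
px2_7 = 420
py2_7 = 440
px0_8 = 490
py0_8 = 155
px1_8 = 525
py1_8 = 280
center_x_9 = 90
radius_9 = 75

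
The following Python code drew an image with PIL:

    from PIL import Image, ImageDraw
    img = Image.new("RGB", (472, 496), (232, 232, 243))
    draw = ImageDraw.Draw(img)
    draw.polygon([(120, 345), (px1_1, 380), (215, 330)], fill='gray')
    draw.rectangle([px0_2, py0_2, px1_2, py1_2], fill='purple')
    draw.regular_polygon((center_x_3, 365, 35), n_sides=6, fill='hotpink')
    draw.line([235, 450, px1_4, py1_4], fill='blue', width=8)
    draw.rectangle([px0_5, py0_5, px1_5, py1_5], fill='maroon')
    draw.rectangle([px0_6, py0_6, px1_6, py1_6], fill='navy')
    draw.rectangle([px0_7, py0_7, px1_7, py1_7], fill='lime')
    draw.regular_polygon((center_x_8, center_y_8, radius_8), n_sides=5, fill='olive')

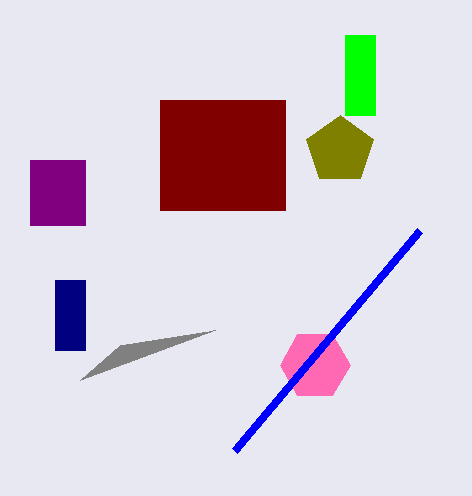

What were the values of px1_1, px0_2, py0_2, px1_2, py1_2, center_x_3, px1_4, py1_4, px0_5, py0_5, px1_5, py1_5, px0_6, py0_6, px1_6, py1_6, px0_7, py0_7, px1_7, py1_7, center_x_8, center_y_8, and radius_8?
px1_1 = 80
px0_2 = 30
py0_2 = 160
px1_2 = 85
py1_2 = 225
center_x_3 = 315
px1_4 = 420
py1_4 = 230
px0_5 = 160
py0_5 = 100
px1_5 = 285
py1_5 = 210
px0_6 = 55
py0_6 = 280
px1_6 = 85
py1_6 = 350
px0_7 = 345
py0_7 = 35
px1_7 = 375
py1_7 = 115
center_x_8 = 340
center_y_8 = 150
radius_8 = 35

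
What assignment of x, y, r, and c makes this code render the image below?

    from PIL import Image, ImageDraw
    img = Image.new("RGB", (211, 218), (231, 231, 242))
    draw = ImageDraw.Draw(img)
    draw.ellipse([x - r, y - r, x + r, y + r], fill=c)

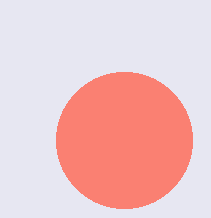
x = 124; y = 140; r = 68; c = 'salmon'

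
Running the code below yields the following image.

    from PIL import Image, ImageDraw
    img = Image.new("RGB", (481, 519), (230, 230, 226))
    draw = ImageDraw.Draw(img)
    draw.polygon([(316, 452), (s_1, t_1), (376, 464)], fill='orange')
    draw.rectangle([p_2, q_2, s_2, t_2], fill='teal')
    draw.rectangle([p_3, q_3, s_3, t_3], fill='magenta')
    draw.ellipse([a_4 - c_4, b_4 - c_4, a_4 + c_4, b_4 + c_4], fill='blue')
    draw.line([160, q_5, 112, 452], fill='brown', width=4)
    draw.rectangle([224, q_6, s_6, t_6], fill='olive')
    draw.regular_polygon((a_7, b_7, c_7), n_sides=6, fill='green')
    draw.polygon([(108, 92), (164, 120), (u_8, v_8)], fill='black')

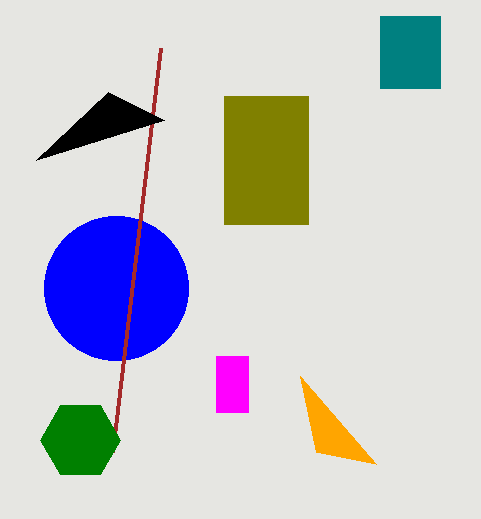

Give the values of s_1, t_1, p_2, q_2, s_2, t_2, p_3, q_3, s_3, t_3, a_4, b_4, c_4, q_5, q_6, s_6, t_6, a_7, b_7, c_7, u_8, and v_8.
s_1 = 300; t_1 = 376; p_2 = 380; q_2 = 16; s_2 = 440; t_2 = 88; p_3 = 216; q_3 = 356; s_3 = 248; t_3 = 412; a_4 = 116; b_4 = 288; c_4 = 72; q_5 = 48; q_6 = 96; s_6 = 308; t_6 = 224; a_7 = 80; b_7 = 440; c_7 = 40; u_8 = 36; v_8 = 160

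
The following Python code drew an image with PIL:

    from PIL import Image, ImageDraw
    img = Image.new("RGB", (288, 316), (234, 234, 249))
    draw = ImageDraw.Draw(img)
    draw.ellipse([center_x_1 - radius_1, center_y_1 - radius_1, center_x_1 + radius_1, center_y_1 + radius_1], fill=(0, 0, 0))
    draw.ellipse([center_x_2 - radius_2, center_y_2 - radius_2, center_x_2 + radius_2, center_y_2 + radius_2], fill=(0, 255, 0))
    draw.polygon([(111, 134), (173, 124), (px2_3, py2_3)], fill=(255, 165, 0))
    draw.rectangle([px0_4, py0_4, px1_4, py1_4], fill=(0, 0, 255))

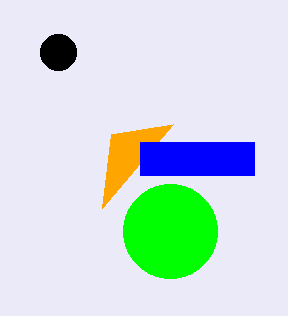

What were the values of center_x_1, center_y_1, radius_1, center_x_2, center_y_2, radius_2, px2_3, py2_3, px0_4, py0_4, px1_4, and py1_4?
center_x_1 = 58, center_y_1 = 52, radius_1 = 18, center_x_2 = 170, center_y_2 = 231, radius_2 = 47, px2_3 = 102, py2_3 = 208, px0_4 = 140, py0_4 = 142, px1_4 = 254, py1_4 = 175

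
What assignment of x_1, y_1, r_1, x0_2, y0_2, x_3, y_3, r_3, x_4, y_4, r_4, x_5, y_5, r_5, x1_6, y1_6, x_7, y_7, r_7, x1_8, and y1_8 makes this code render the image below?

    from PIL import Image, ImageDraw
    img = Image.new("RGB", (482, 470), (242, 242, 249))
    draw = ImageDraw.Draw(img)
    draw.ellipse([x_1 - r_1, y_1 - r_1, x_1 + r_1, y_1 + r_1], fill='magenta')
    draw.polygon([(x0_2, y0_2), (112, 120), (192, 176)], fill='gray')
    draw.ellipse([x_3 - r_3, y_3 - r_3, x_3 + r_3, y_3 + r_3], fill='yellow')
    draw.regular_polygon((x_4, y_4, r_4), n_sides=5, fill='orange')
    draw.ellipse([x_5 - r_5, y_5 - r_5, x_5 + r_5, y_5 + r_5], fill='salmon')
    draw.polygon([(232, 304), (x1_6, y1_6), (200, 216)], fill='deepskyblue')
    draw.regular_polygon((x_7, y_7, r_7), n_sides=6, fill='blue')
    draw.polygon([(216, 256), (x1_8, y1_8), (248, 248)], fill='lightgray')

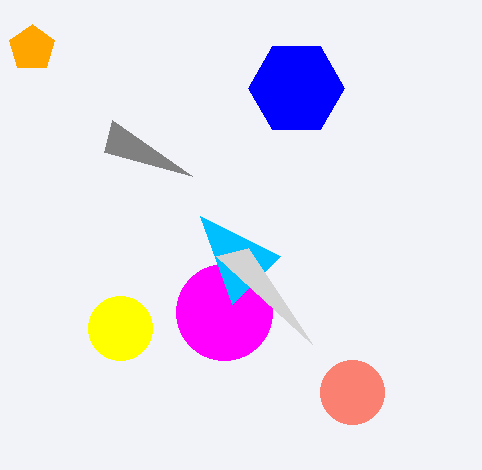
x_1 = 224; y_1 = 312; r_1 = 48; x0_2 = 104; y0_2 = 152; x_3 = 120; y_3 = 328; r_3 = 32; x_4 = 32; y_4 = 48; r_4 = 24; x_5 = 352; y_5 = 392; r_5 = 32; x1_6 = 280; y1_6 = 256; x_7 = 296; y_7 = 88; r_7 = 48; x1_8 = 312; y1_8 = 344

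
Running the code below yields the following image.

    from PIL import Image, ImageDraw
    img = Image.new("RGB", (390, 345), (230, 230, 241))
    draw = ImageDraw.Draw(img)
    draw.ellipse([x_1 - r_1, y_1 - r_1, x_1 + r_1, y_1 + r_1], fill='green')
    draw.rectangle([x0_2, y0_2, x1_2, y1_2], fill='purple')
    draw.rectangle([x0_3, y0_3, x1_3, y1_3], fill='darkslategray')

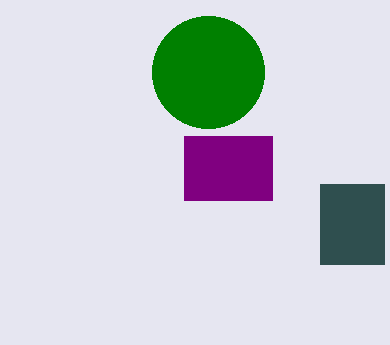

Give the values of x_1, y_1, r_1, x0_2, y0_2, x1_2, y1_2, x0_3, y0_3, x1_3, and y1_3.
x_1 = 208
y_1 = 72
r_1 = 56
x0_2 = 184
y0_2 = 136
x1_2 = 272
y1_2 = 200
x0_3 = 320
y0_3 = 184
x1_3 = 384
y1_3 = 264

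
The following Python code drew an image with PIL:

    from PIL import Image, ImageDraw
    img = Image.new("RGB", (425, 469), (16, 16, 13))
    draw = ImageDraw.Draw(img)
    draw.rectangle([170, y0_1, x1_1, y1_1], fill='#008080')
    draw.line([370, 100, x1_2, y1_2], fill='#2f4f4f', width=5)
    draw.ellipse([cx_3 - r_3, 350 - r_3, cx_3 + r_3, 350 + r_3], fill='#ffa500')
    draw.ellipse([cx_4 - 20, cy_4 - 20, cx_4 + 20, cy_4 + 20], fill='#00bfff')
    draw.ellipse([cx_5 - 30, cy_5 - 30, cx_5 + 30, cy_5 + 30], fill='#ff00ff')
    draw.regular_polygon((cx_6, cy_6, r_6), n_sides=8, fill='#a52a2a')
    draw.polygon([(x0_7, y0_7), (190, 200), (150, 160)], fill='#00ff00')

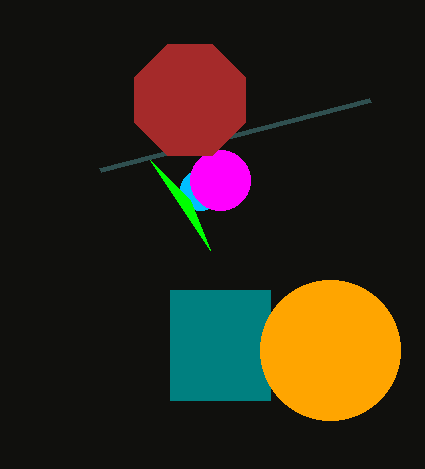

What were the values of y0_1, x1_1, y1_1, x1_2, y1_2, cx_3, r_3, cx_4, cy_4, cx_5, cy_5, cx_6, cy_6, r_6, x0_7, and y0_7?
y0_1 = 290, x1_1 = 270, y1_1 = 400, x1_2 = 100, y1_2 = 170, cx_3 = 330, r_3 = 70, cx_4 = 200, cy_4 = 190, cx_5 = 220, cy_5 = 180, cx_6 = 190, cy_6 = 100, r_6 = 60, x0_7 = 210, y0_7 = 250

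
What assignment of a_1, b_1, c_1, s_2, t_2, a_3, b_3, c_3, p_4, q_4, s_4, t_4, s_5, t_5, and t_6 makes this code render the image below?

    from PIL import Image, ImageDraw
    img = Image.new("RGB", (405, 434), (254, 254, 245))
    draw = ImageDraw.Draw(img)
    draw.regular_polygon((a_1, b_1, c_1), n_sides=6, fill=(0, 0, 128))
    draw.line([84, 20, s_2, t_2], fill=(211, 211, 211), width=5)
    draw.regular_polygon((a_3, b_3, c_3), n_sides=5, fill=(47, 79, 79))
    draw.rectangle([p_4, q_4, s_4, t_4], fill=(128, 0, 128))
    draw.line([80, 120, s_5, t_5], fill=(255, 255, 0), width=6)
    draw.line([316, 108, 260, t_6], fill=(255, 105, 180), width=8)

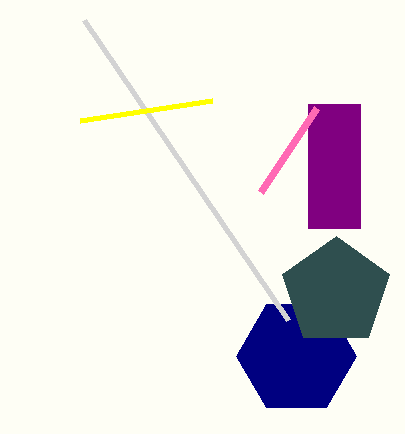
a_1 = 296, b_1 = 356, c_1 = 60, s_2 = 288, t_2 = 320, a_3 = 336, b_3 = 292, c_3 = 56, p_4 = 308, q_4 = 104, s_4 = 360, t_4 = 228, s_5 = 212, t_5 = 100, t_6 = 192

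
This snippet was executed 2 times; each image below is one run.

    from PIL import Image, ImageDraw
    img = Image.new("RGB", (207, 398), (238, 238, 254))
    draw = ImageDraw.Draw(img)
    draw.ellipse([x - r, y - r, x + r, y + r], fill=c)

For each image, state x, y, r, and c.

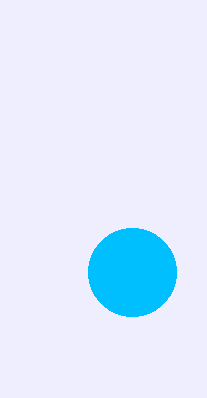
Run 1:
x = 132, y = 272, r = 44, c = 'deepskyblue'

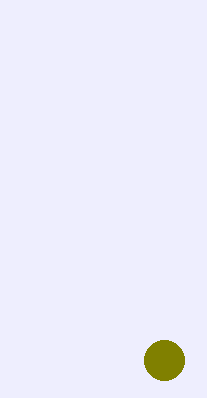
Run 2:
x = 164; y = 360; r = 20; c = 'olive'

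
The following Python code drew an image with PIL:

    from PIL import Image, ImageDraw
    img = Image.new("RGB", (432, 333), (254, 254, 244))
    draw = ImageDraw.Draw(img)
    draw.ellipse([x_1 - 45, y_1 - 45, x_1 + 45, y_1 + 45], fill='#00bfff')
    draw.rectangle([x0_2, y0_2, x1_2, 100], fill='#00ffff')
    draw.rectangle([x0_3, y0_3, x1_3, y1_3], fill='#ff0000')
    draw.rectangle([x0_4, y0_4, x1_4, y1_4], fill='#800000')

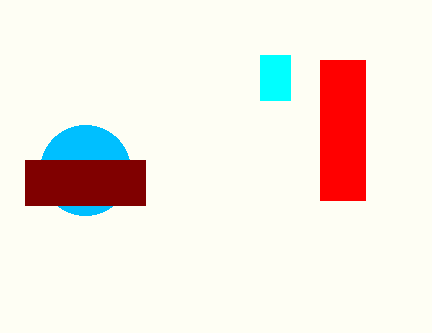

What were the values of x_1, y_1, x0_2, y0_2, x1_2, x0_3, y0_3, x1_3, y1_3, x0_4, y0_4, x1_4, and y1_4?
x_1 = 85, y_1 = 170, x0_2 = 260, y0_2 = 55, x1_2 = 290, x0_3 = 320, y0_3 = 60, x1_3 = 365, y1_3 = 200, x0_4 = 25, y0_4 = 160, x1_4 = 145, y1_4 = 205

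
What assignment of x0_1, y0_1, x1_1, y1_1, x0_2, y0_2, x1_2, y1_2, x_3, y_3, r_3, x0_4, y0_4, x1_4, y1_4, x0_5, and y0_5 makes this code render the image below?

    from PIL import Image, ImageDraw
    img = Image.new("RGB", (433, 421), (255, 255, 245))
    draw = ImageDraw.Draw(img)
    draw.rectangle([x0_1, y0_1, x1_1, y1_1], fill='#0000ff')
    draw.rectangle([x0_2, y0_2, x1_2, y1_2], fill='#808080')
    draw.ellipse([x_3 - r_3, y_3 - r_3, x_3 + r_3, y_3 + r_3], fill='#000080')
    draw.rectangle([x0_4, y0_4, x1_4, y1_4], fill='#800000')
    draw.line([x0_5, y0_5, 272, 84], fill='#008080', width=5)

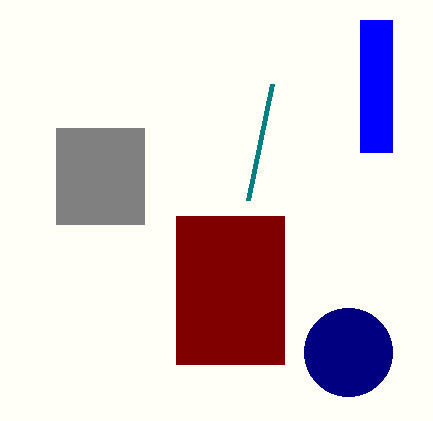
x0_1 = 360
y0_1 = 20
x1_1 = 392
y1_1 = 152
x0_2 = 56
y0_2 = 128
x1_2 = 144
y1_2 = 224
x_3 = 348
y_3 = 352
r_3 = 44
x0_4 = 176
y0_4 = 216
x1_4 = 284
y1_4 = 364
x0_5 = 248
y0_5 = 200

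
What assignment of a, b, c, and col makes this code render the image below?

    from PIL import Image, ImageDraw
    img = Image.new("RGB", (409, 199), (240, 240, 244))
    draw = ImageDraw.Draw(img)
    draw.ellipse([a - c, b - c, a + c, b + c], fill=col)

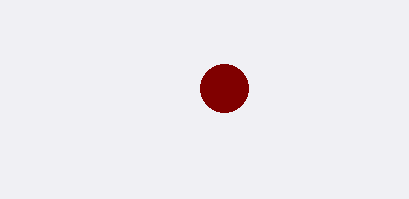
a = 224; b = 88; c = 24; col = 'maroon'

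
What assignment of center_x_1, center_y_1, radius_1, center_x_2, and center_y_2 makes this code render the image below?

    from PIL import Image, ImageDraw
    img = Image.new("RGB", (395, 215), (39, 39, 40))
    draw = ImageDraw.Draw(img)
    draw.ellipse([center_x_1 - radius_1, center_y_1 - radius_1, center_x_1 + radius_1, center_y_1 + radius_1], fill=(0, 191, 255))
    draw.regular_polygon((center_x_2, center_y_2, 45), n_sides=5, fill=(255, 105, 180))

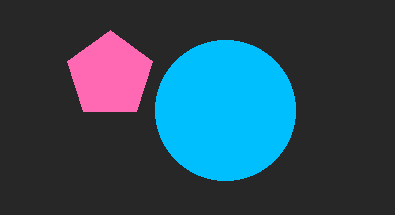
center_x_1 = 225
center_y_1 = 110
radius_1 = 70
center_x_2 = 110
center_y_2 = 75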